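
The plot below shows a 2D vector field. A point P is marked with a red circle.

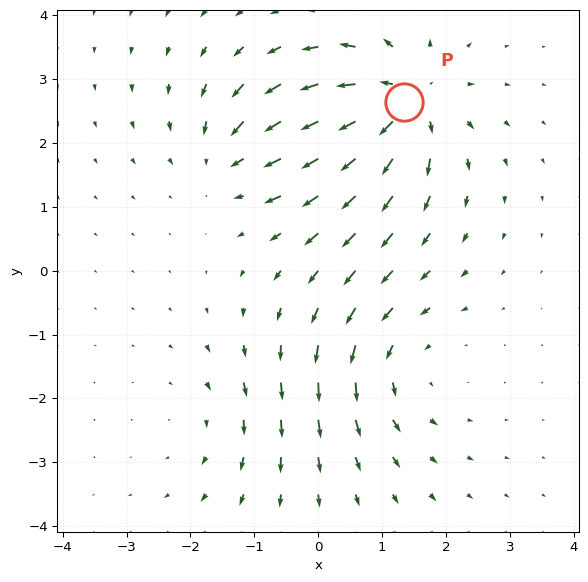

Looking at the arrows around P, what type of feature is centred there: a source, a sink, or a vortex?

At P (1.3, 2.6) the arrows spread outward. Divergence about +6, curl ≈0 — positive divergence with near-zero curl is a source.

source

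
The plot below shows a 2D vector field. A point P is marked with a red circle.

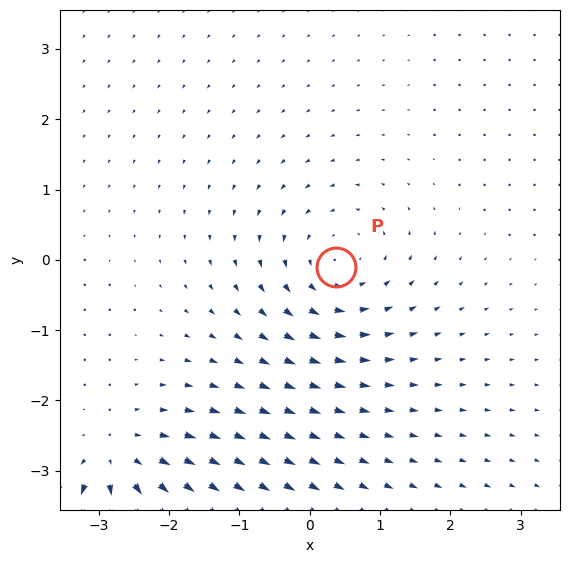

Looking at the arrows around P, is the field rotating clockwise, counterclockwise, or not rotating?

counterclockwise

Near P at (0.4, -0.1) the arrows circulate counterclockwise. The curl (z-component) there is about +3; positive curl means counterclockwise rotation.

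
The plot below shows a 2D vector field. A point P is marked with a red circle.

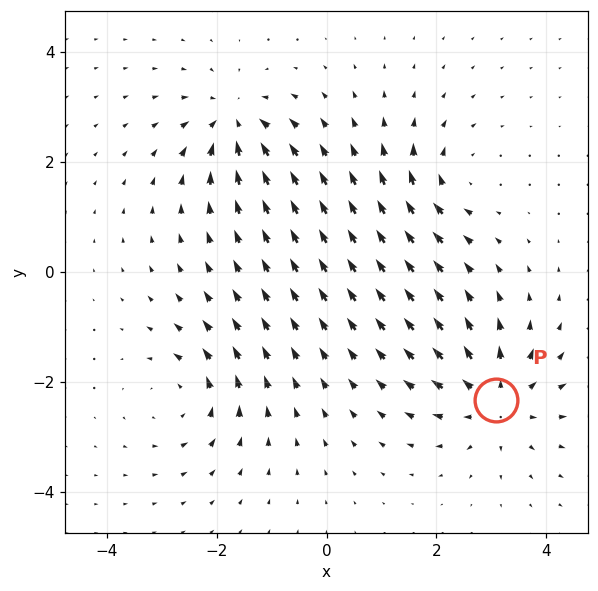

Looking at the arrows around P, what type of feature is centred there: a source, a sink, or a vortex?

At P (3.1, -2.3) the arrows spread outward. Divergence about +5, curl ≈0 — positive divergence with near-zero curl is a source.

source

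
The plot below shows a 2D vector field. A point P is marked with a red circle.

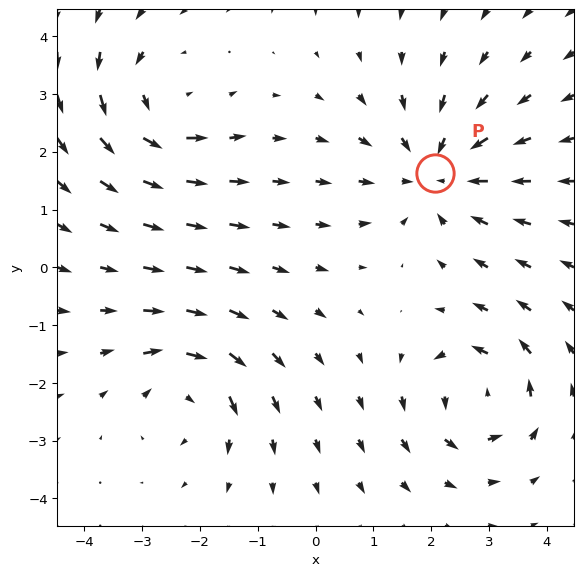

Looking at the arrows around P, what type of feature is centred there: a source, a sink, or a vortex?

At P (2.1, 1.6) the arrows converge inward. Divergence about -4, curl ≈0 — negative divergence with near-zero curl is a sink.

sink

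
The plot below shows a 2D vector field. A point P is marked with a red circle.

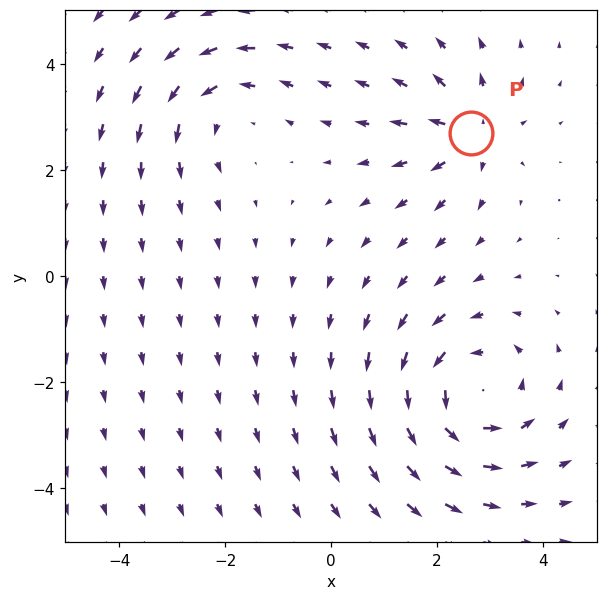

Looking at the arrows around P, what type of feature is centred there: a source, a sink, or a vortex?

At P (2.6, 2.7) the arrows spread outward. Divergence about +4, curl ≈0 — positive divergence with near-zero curl is a source.

source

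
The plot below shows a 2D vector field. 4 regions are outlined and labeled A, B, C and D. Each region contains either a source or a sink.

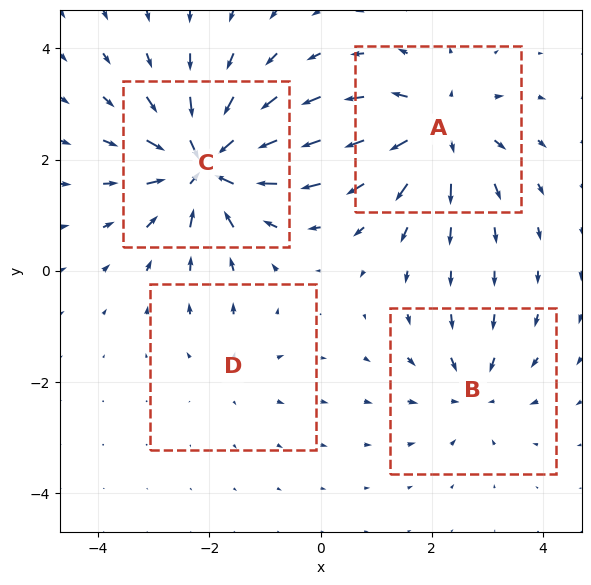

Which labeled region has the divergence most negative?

C

Divergence at each region's feature centre — A: about +6, B: about -4, C: about -8, D: about +2. Region C is most negative.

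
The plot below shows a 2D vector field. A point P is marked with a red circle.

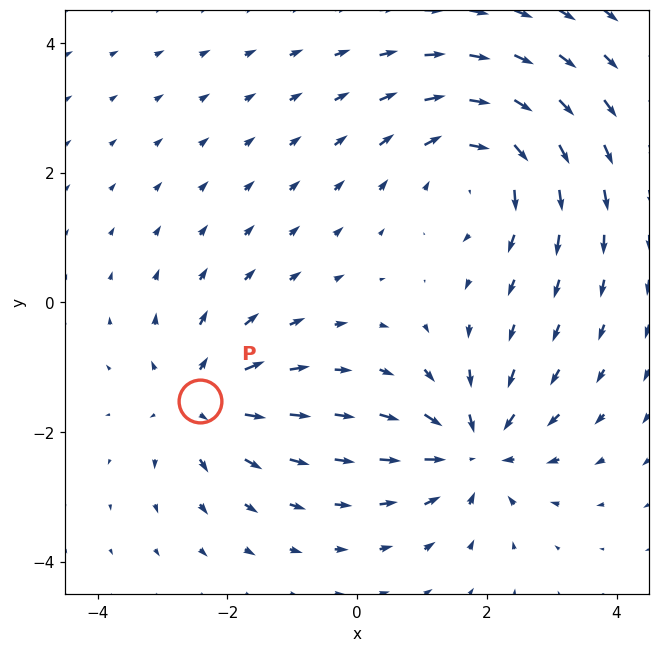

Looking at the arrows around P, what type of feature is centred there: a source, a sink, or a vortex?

source

At P (-2.4, -1.5) the arrows spread outward. Divergence about +4, curl ≈0 — positive divergence with near-zero curl is a source.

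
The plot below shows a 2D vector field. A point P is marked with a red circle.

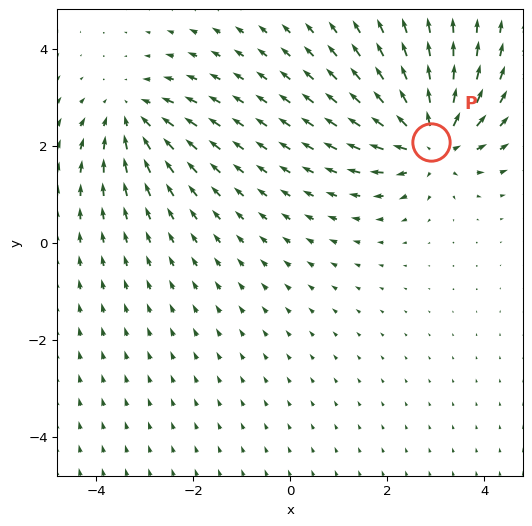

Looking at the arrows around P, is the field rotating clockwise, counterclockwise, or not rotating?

not rotating

Near P at (2.9, 2.1) the arrows show no circulation. The curl there is ≈0.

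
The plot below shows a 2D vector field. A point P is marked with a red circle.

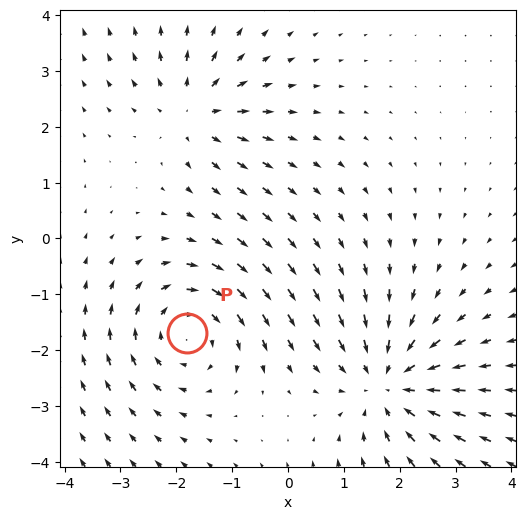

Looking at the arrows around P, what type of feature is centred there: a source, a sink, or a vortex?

vortex

At P (-1.8, -1.7) the arrows circulate clockwise. Divergence ≈0, curl about -4 — near-zero divergence with nonzero curl is a vortex.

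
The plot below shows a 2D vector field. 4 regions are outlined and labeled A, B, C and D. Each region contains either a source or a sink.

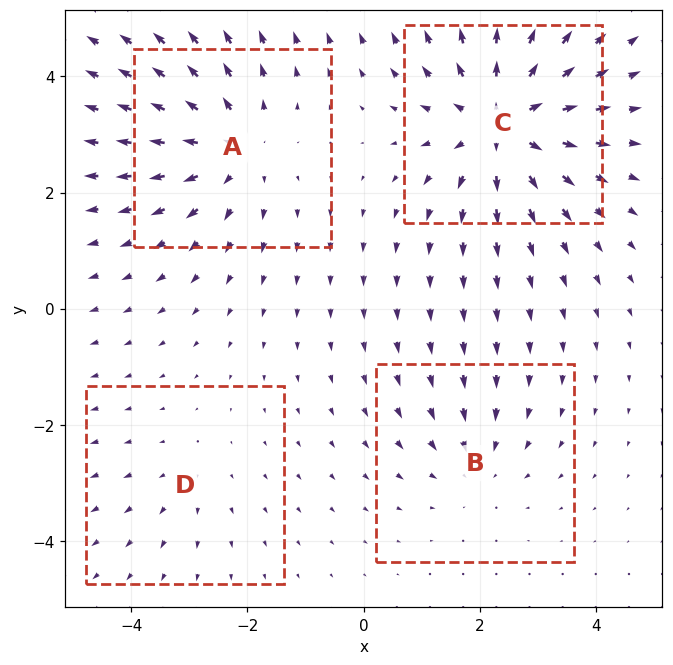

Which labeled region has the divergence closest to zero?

D

Divergence at each region's feature centre — A: about +4, B: about -3, C: about +6, D: about +2. Region D is closest to zero.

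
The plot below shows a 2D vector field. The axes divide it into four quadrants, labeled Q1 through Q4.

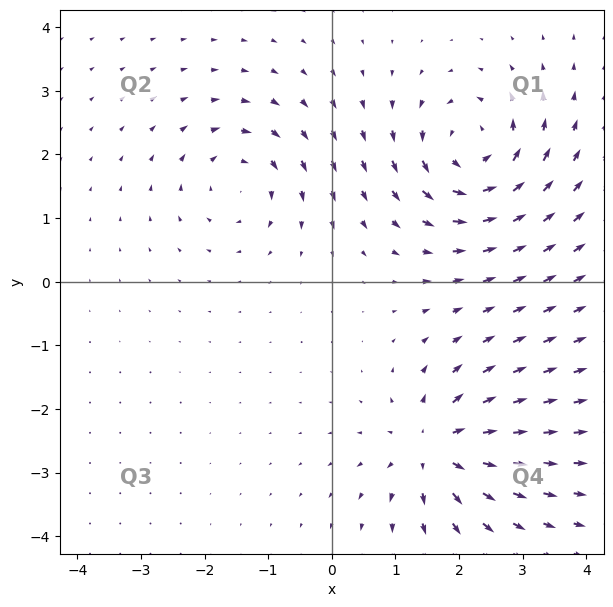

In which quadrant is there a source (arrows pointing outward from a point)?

Q4

The source sits at approximately (1.6, -2.6), which lies in quadrant Q4. The divergence there is about +6, positive as expected for a source.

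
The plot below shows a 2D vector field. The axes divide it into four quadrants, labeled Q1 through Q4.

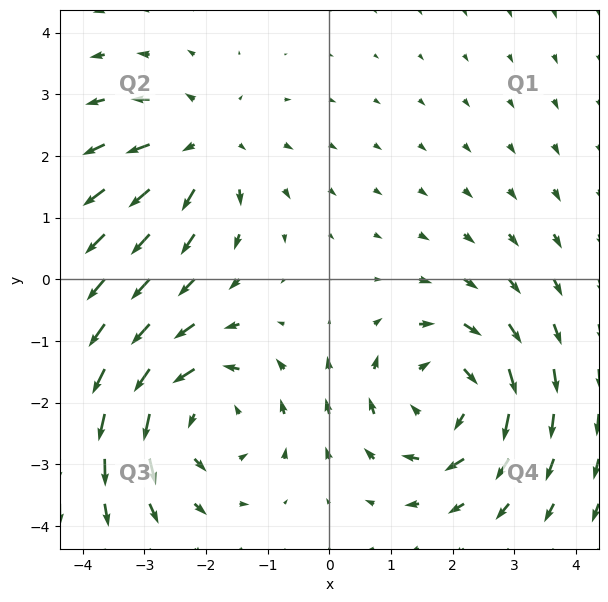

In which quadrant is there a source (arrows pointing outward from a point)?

Q2

The source sits at approximately (-2.0, 2.2), which lies in quadrant Q2. The divergence there is about +3, positive as expected for a source.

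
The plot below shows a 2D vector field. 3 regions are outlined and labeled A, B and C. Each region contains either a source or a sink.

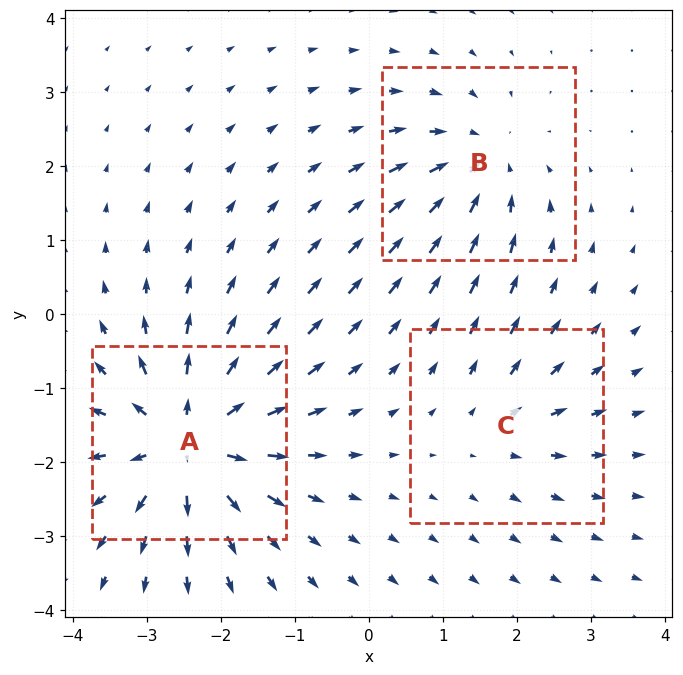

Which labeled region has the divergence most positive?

Divergence at each region's feature centre — A: about +6, B: about -4, C: about +2. Region A is most positive.

A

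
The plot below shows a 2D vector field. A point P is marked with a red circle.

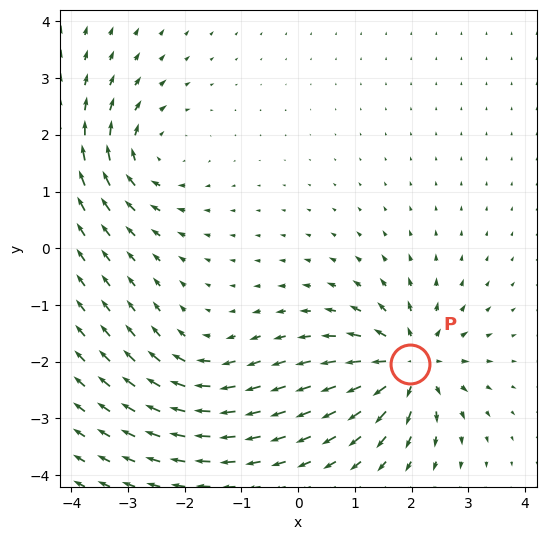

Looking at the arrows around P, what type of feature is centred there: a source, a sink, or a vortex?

At P (2.0, -2.0) the arrows spread outward. Divergence about +6, curl ≈0 — positive divergence with near-zero curl is a source.

source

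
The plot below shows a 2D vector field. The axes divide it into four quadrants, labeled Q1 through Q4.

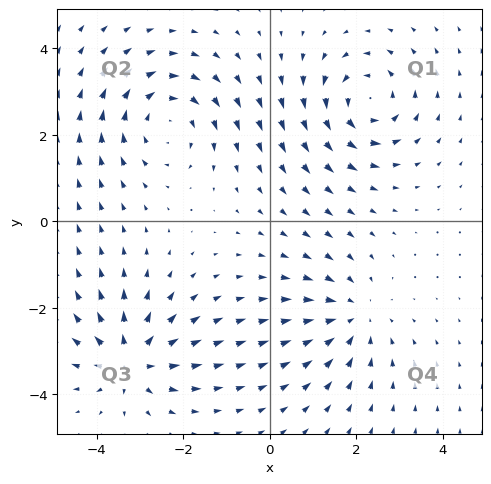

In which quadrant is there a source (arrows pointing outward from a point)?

The source sits at approximately (-3.2, -3.2), which lies in quadrant Q3. The divergence there is about +5, positive as expected for a source.

Q3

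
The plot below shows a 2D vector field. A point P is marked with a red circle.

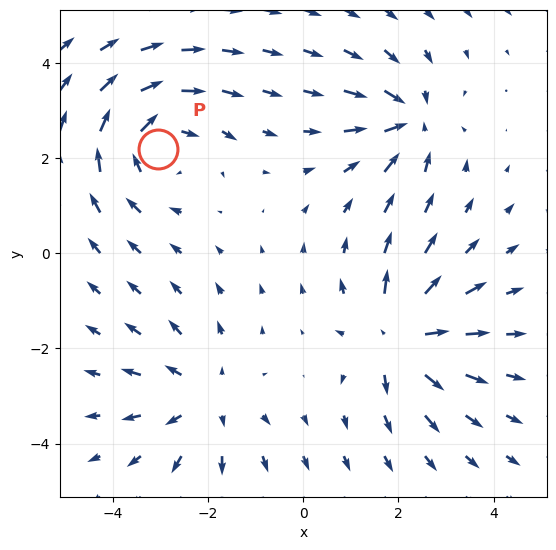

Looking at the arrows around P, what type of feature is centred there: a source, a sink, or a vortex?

vortex

At P (-3.1, 2.2) the arrows circulate clockwise. Divergence ≈0, curl about -4 — near-zero divergence with nonzero curl is a vortex.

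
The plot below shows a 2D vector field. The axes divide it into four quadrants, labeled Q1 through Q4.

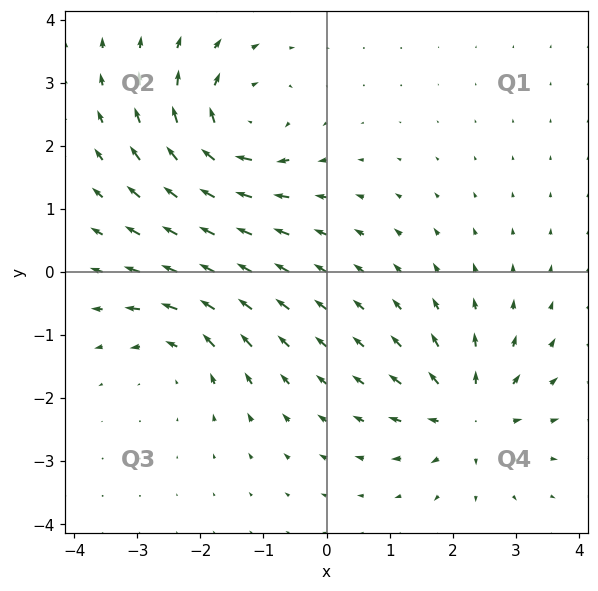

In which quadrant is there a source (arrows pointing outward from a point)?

Q4

The source sits at approximately (2.3, -2.3), which lies in quadrant Q4. The divergence there is about +4, positive as expected for a source.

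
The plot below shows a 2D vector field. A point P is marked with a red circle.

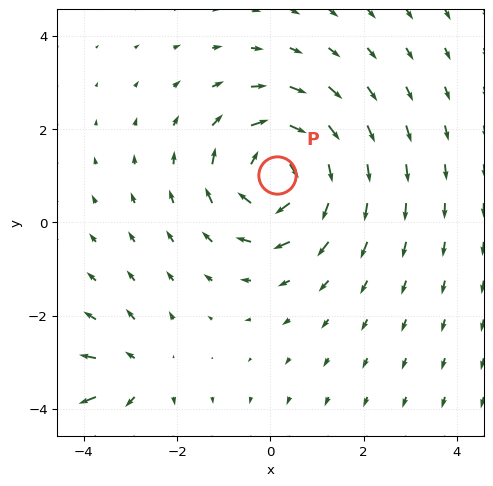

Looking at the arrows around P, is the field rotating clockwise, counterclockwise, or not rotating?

clockwise

Near P at (0.1, 1.0) the arrows circulate clockwise. The curl (z-component) there is about -5; negative curl means clockwise rotation.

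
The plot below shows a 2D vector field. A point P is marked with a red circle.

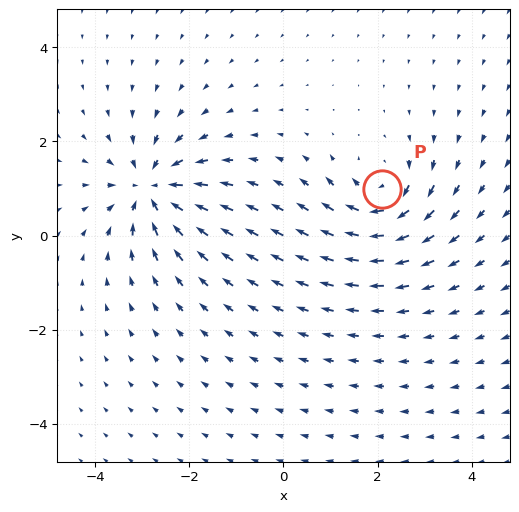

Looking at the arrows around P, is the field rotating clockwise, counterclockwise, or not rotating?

Near P at (2.1, 1.0) the arrows circulate clockwise. The curl (z-component) there is about -5; negative curl means clockwise rotation.

clockwise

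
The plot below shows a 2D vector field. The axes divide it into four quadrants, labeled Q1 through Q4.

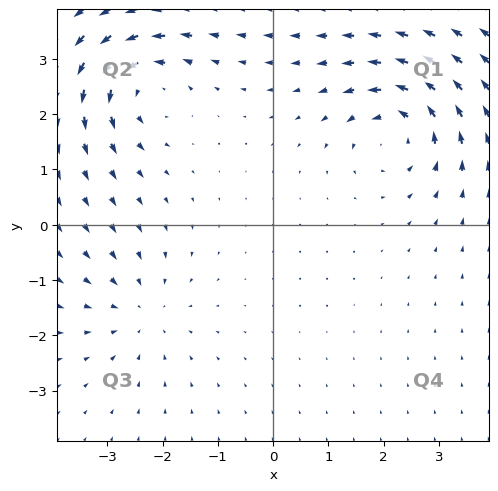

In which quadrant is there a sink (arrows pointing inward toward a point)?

The sink sits at approximately (-2.4, -1.6), which lies in quadrant Q3. The divergence there is about -3, negative as expected for a sink.

Q3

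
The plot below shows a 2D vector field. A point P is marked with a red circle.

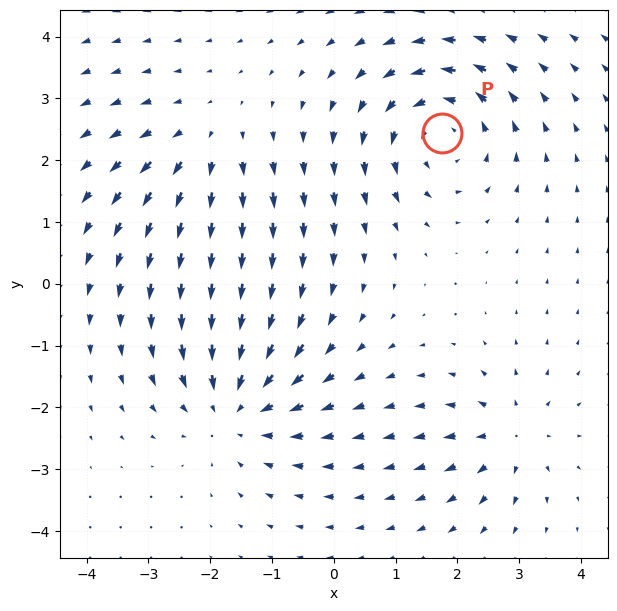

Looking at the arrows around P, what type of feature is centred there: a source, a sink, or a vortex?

vortex

At P (1.7, 2.4) the arrows circulate counterclockwise. Divergence ≈0, curl about +5 — near-zero divergence with nonzero curl is a vortex.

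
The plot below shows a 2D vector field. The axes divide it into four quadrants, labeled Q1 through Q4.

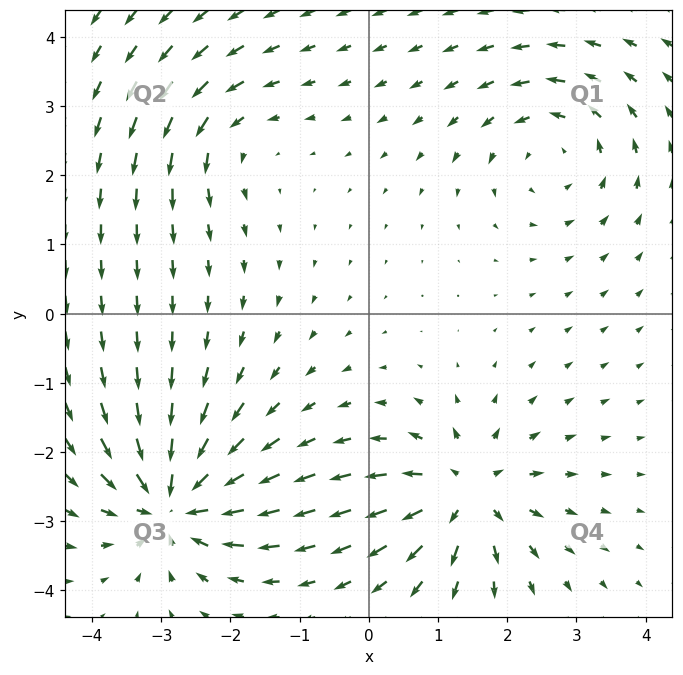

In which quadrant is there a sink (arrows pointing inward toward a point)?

Q3

The sink sits at approximately (-2.8, -2.7), which lies in quadrant Q3. The divergence there is about -6, negative as expected for a sink.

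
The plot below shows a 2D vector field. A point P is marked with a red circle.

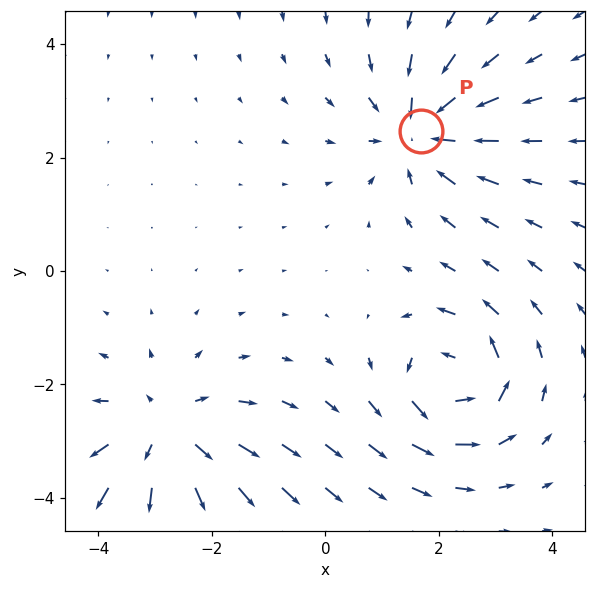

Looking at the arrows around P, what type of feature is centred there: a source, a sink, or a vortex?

At P (1.7, 2.5) the arrows converge inward. Divergence about -4, curl ≈0 — negative divergence with near-zero curl is a sink.

sink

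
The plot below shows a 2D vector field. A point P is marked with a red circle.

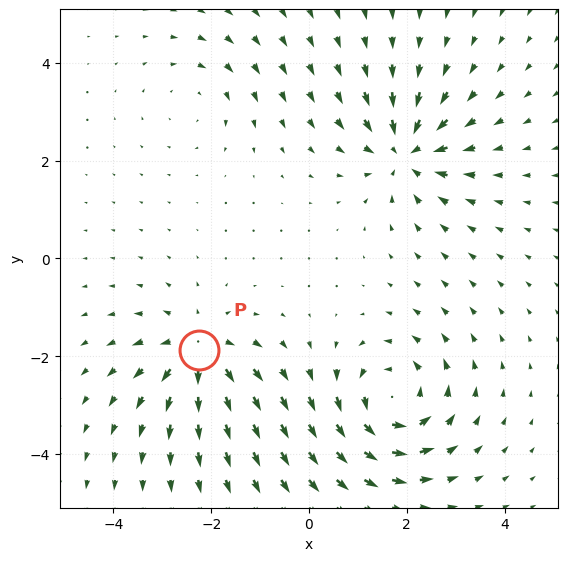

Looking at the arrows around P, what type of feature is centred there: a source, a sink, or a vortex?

At P (-2.3, -1.9) the arrows spread outward. Divergence about +5, curl ≈0 — positive divergence with near-zero curl is a source.

source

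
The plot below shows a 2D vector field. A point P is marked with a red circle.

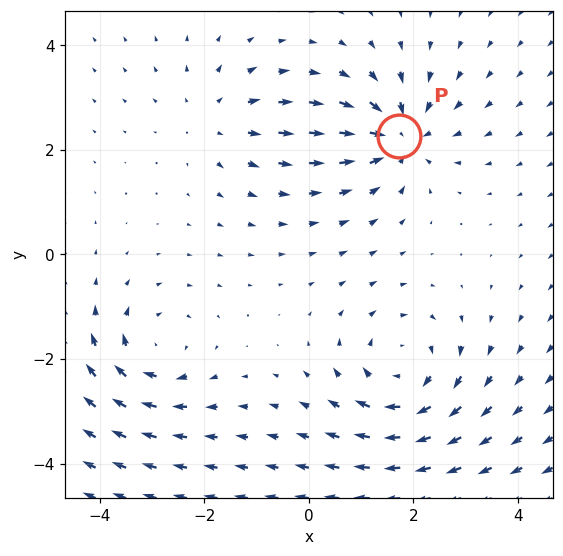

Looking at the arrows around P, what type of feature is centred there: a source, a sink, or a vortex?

At P (1.7, 2.3) the arrows converge inward. Divergence about -5, curl ≈0 — negative divergence with near-zero curl is a sink.

sink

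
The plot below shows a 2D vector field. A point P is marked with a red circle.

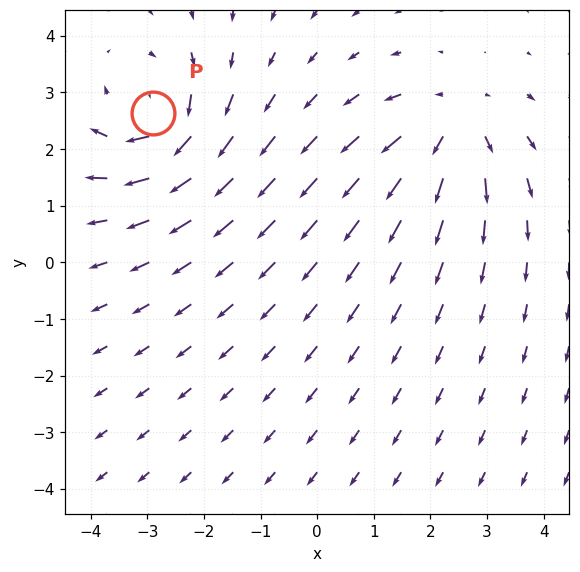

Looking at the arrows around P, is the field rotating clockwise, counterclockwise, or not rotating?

Near P at (-2.9, 2.6) the arrows circulate clockwise. The curl (z-component) there is about -6; negative curl means clockwise rotation.

clockwise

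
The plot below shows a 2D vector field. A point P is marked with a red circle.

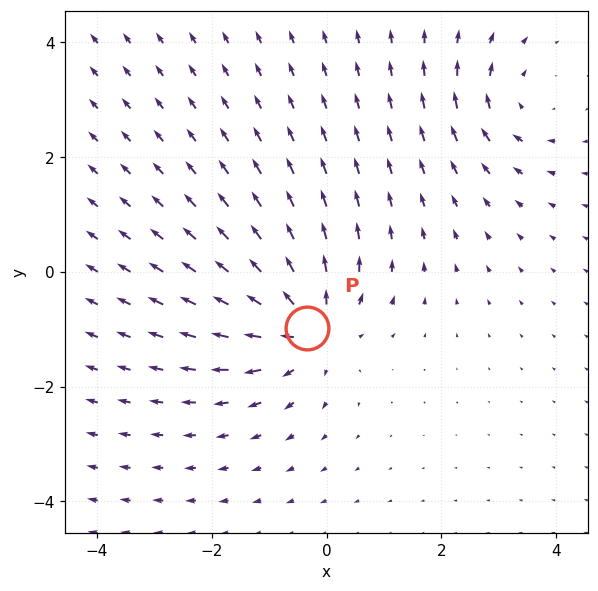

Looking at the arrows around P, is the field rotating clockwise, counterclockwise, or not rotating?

Near P at (-0.3, -1.0) the arrows show no circulation. The curl there is ≈0.

not rotating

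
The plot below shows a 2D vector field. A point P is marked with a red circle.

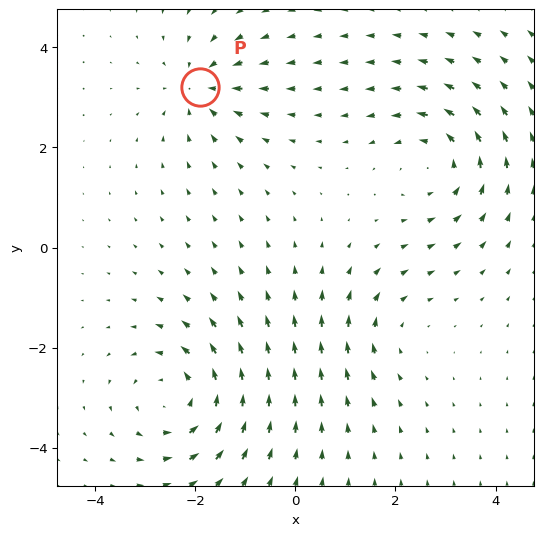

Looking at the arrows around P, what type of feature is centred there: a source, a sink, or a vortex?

sink

At P (-1.9, 3.2) the arrows converge inward. Divergence about -4, curl ≈0 — negative divergence with near-zero curl is a sink.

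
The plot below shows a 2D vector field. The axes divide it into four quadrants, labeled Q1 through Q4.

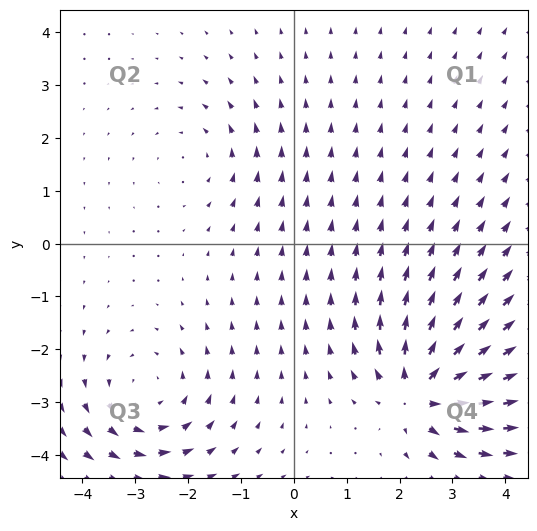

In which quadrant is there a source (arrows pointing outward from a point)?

The source sits at approximately (2.4, -2.8), which lies in quadrant Q4. The divergence there is about +6, positive as expected for a source.

Q4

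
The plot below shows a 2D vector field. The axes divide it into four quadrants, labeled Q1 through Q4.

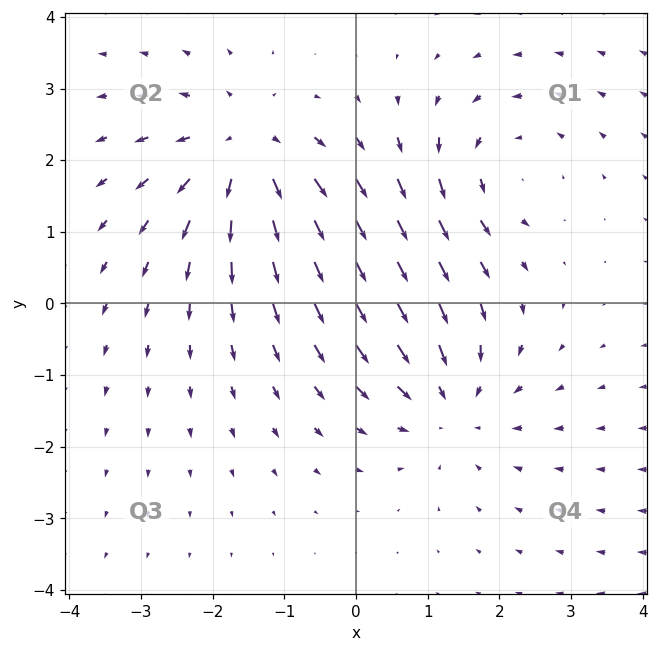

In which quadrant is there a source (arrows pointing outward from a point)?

Q2

The source sits at approximately (-1.5, 2.1), which lies in quadrant Q2. The divergence there is about +5, positive as expected for a source.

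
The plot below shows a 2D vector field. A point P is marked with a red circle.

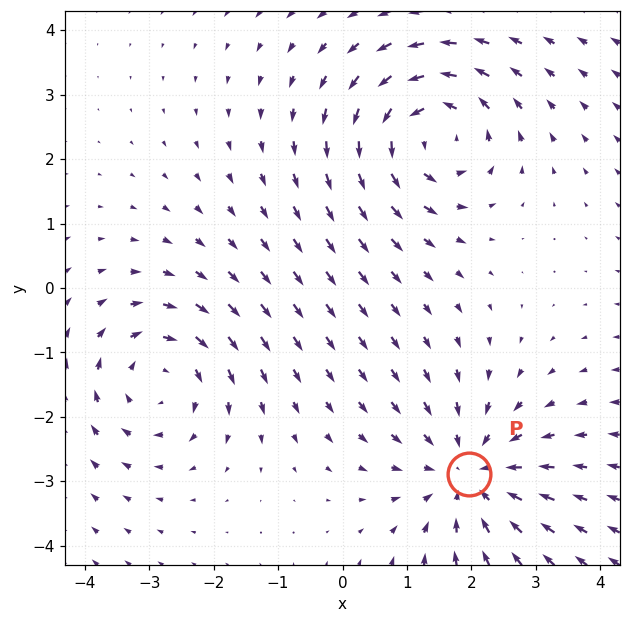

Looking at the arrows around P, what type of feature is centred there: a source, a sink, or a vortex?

At P (2.0, -2.9) the arrows converge inward. Divergence about -4, curl ≈0 — negative divergence with near-zero curl is a sink.

sink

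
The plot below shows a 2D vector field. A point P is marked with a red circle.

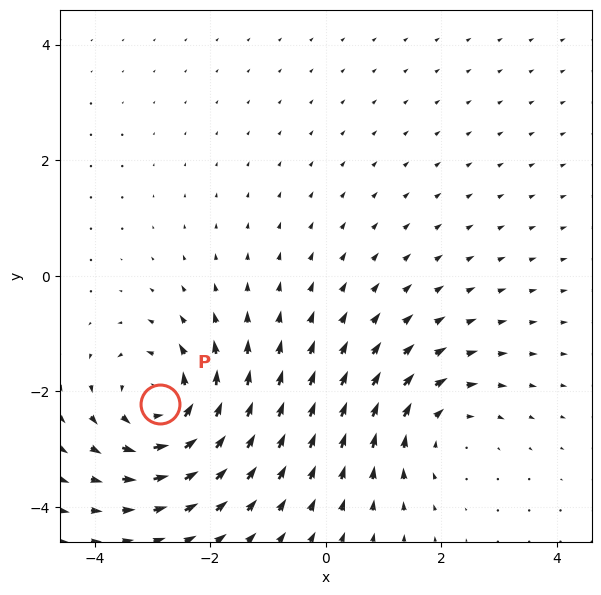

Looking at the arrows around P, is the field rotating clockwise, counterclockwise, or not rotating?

Near P at (-2.9, -2.2) the arrows circulate counterclockwise. The curl (z-component) there is about +4; positive curl means counterclockwise rotation.

counterclockwise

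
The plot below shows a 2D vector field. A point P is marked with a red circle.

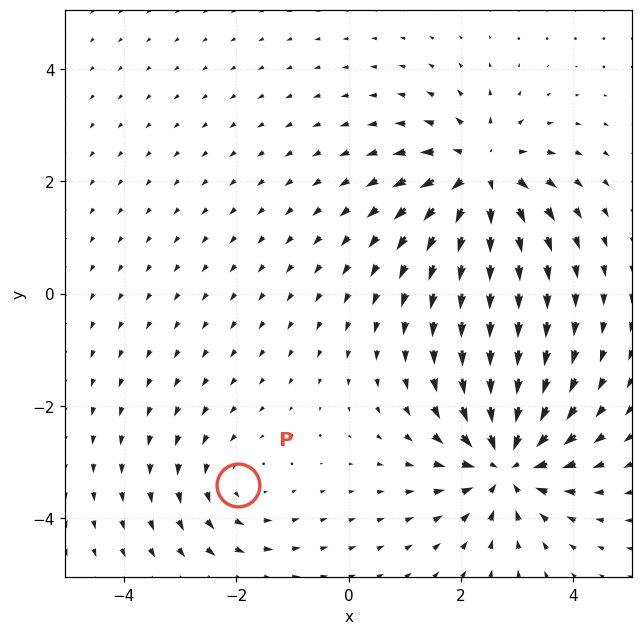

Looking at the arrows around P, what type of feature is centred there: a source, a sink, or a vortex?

At P (-2.0, -3.4) the arrows circulate counterclockwise. Divergence ≈0, curl about +2 — near-zero divergence with nonzero curl is a vortex.

vortex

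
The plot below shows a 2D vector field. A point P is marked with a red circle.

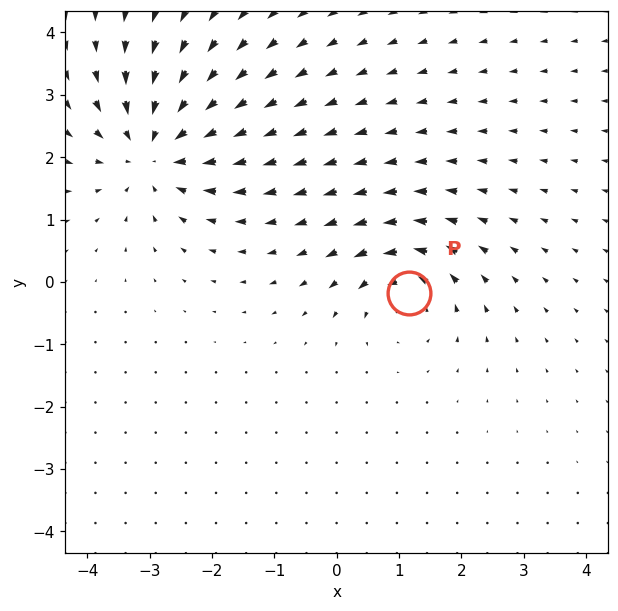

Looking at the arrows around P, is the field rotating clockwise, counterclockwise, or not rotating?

counterclockwise

Near P at (1.2, -0.2) the arrows circulate counterclockwise. The curl (z-component) there is about +4; positive curl means counterclockwise rotation.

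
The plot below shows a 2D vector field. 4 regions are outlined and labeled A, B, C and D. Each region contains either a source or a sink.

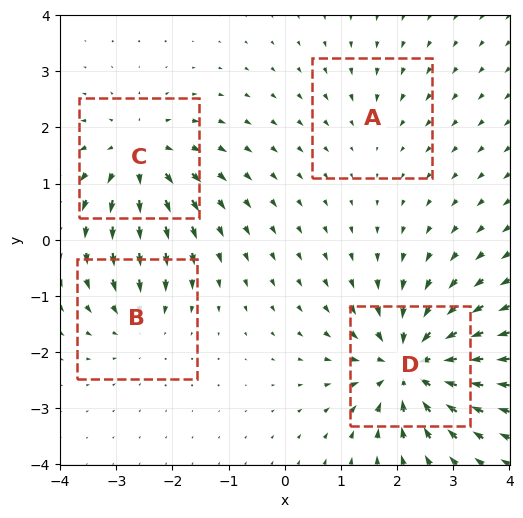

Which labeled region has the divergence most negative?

Divergence at each region's feature centre — A: about -2, B: about -4, C: about +6, D: about -8. Region D is most negative.

D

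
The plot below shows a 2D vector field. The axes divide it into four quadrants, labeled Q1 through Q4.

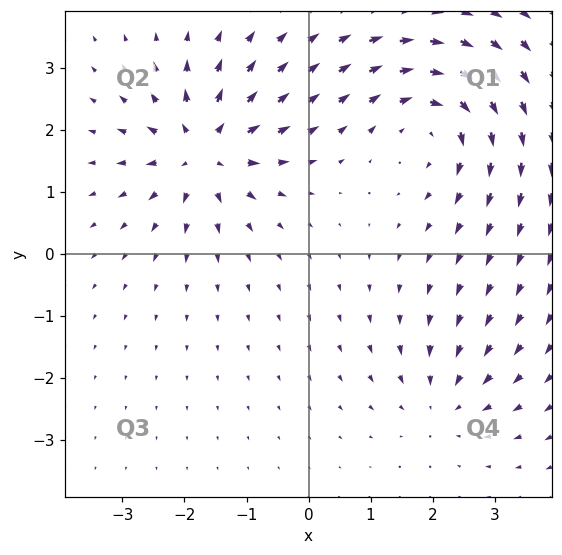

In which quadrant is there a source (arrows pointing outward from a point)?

The source sits at approximately (-1.7, 1.7), which lies in quadrant Q2. The divergence there is about +6, positive as expected for a source.

Q2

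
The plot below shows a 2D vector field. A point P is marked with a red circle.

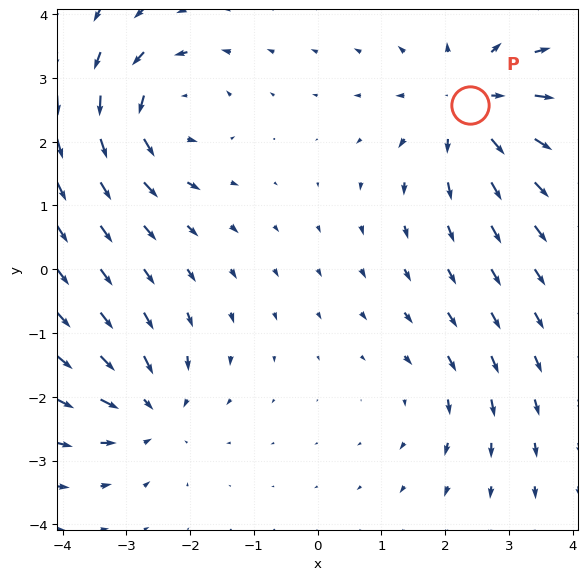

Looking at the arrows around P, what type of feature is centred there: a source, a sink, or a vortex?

At P (2.4, 2.6) the arrows spread outward. Divergence about +5, curl ≈0 — positive divergence with near-zero curl is a source.

source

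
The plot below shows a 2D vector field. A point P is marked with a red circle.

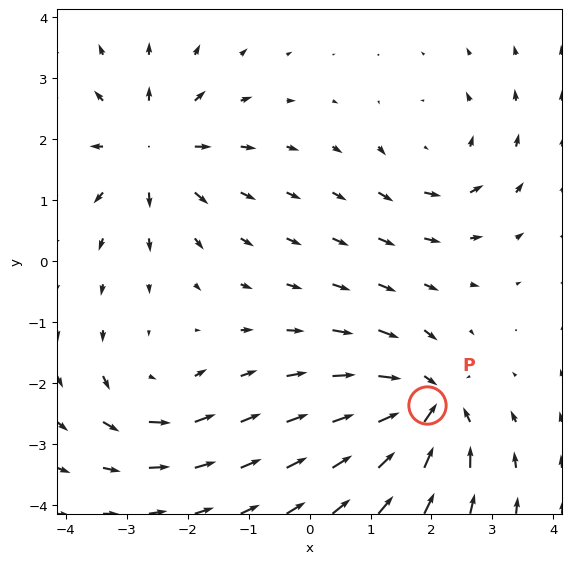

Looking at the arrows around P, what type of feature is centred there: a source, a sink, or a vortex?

sink

At P (1.9, -2.4) the arrows converge inward. Divergence about -7, curl ≈0 — negative divergence with near-zero curl is a sink.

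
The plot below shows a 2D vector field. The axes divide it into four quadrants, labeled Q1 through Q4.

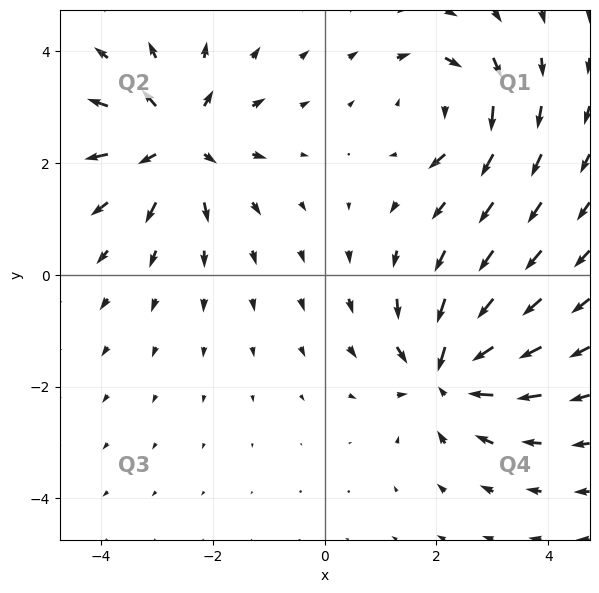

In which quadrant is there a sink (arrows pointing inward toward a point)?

The sink sits at approximately (2.2, -1.8), which lies in quadrant Q4. The divergence there is about -6, negative as expected for a sink.

Q4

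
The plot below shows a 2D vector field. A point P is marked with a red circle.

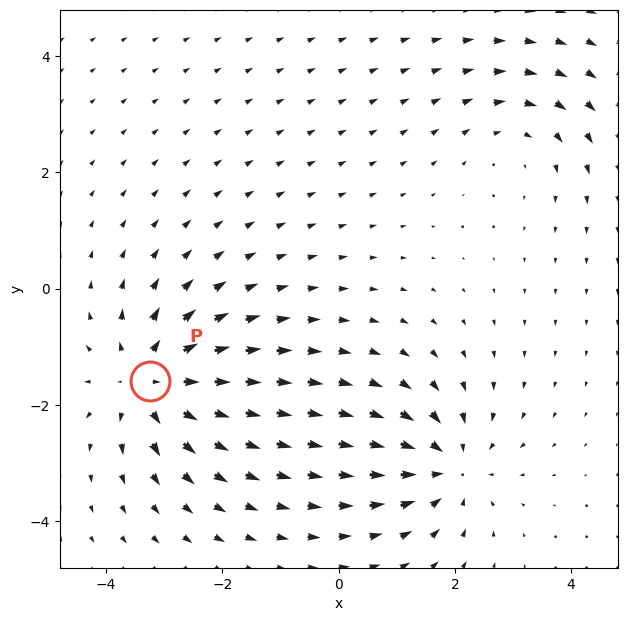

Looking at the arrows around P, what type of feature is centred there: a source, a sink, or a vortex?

At P (-3.2, -1.6) the arrows spread outward. Divergence about +5, curl ≈0 — positive divergence with near-zero curl is a source.

source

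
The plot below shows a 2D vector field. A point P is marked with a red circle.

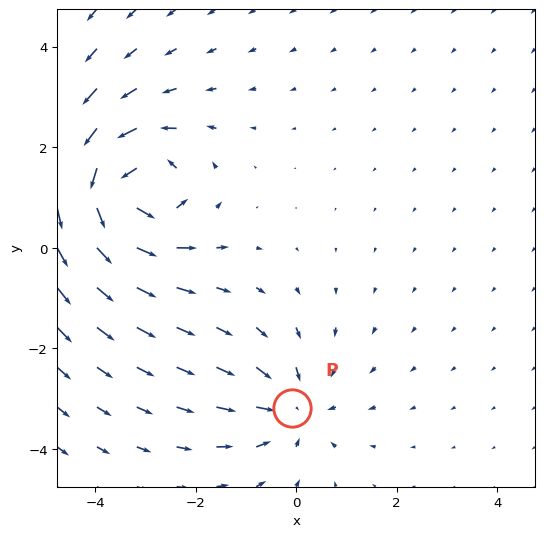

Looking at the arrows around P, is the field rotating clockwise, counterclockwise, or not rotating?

not rotating

Near P at (-0.1, -3.2) the arrows show no circulation. The curl there is ≈0.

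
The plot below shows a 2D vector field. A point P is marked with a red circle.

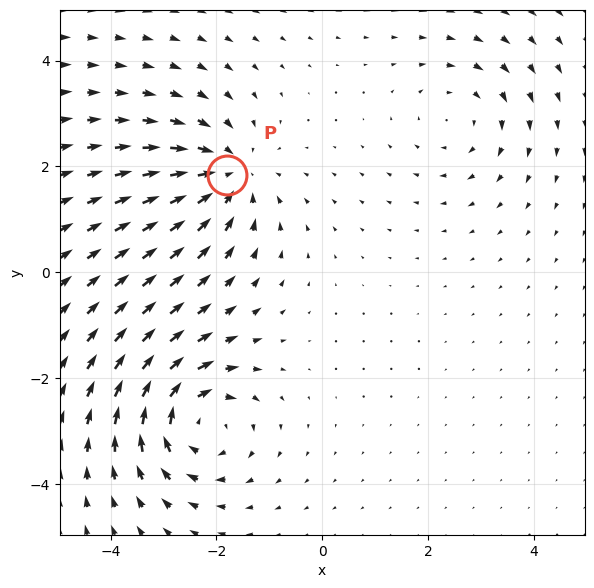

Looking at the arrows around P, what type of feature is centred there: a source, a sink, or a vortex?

sink

At P (-1.8, 1.8) the arrows converge inward. Divergence about -4, curl ≈0 — negative divergence with near-zero curl is a sink.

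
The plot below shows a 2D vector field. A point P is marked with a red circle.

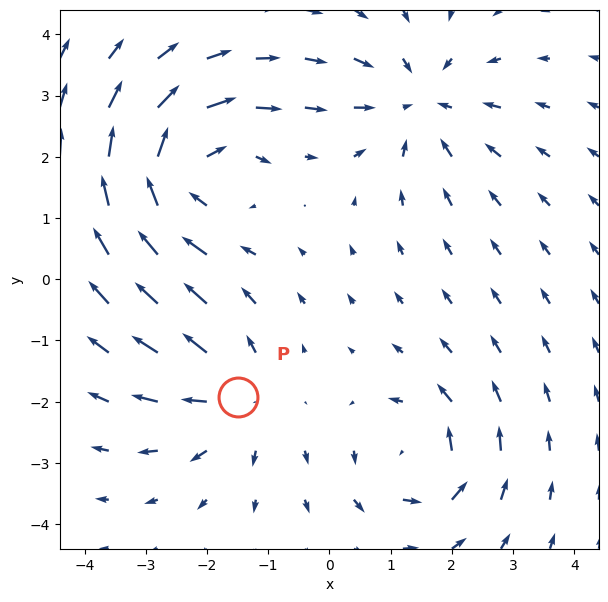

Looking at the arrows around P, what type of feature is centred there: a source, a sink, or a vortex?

source

At P (-1.5, -1.9) the arrows spread outward. Divergence about +3, curl ≈0 — positive divergence with near-zero curl is a source.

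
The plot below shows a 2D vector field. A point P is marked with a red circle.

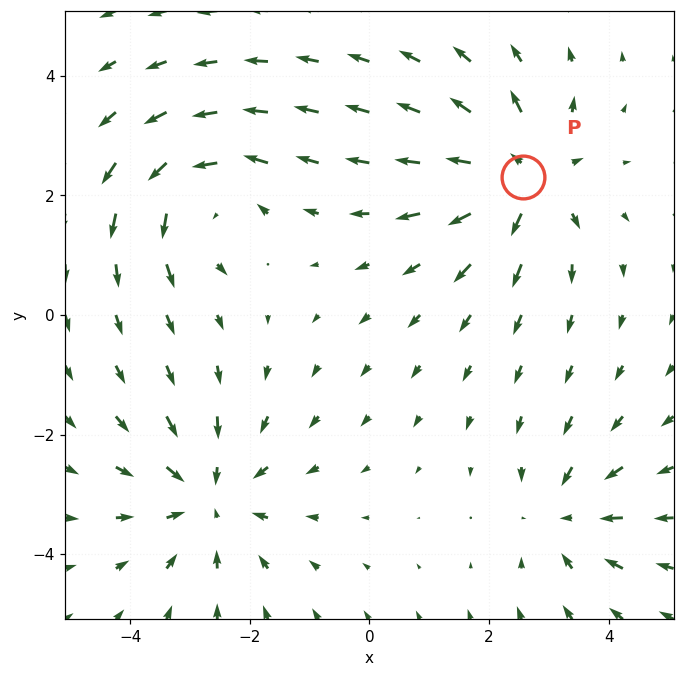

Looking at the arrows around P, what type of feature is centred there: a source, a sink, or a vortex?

source

At P (2.6, 2.3) the arrows spread outward. Divergence about +5, curl ≈0 — positive divergence with near-zero curl is a source.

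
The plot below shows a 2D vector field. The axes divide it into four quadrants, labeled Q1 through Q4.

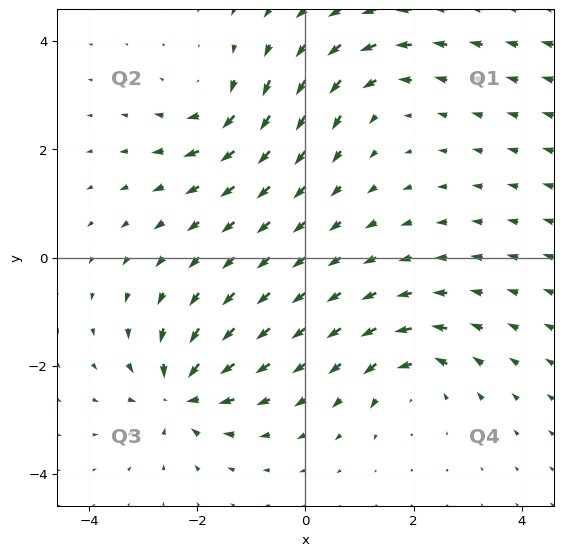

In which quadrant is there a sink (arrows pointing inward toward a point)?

The sink sits at approximately (-2.3, -2.5), which lies in quadrant Q3. The divergence there is about -6, negative as expected for a sink.

Q3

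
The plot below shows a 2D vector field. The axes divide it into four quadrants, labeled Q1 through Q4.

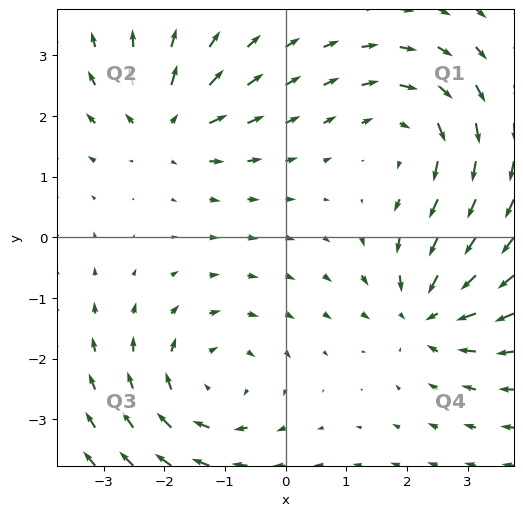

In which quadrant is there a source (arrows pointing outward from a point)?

The source sits at approximately (-2.0, 1.8), which lies in quadrant Q2. The divergence there is about +5, positive as expected for a source.

Q2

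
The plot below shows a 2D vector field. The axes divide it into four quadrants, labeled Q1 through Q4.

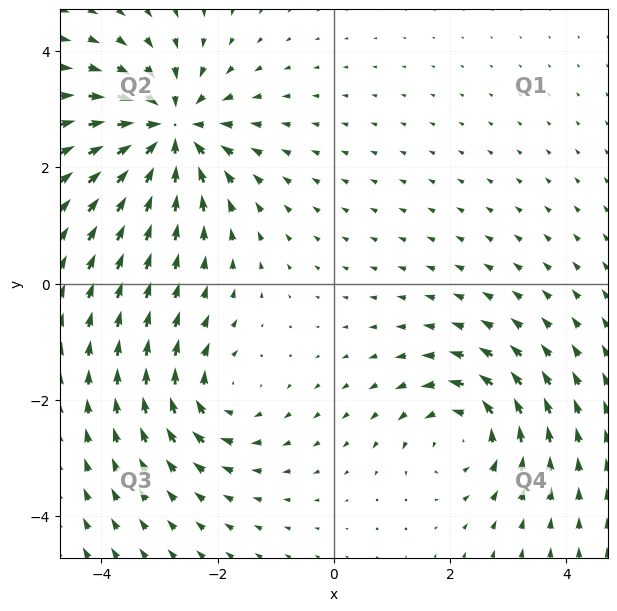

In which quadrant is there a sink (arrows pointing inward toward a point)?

Q2

The sink sits at approximately (-2.8, 2.6), which lies in quadrant Q2. The divergence there is about -6, negative as expected for a sink.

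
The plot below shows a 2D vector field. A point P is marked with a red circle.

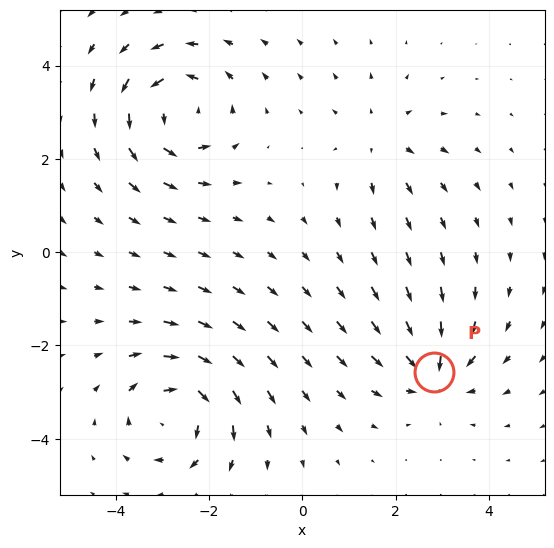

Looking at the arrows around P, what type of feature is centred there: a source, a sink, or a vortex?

At P (2.8, -2.6) the arrows converge inward. Divergence about -5, curl ≈0 — negative divergence with near-zero curl is a sink.

sink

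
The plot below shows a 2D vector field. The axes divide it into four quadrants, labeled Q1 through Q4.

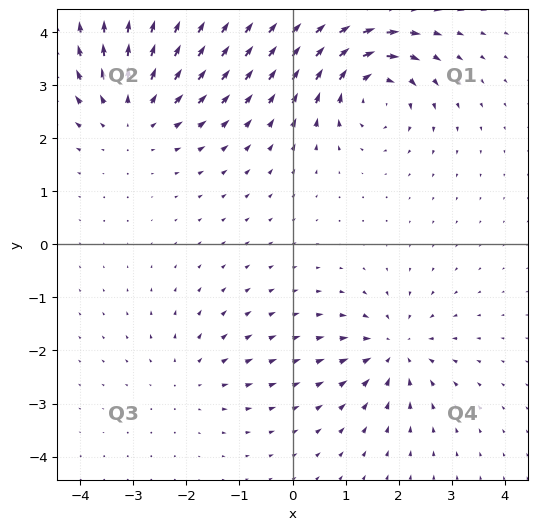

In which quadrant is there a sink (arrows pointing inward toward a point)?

The sink sits at approximately (1.9, -2.0), which lies in quadrant Q4. The divergence there is about -5, negative as expected for a sink.

Q4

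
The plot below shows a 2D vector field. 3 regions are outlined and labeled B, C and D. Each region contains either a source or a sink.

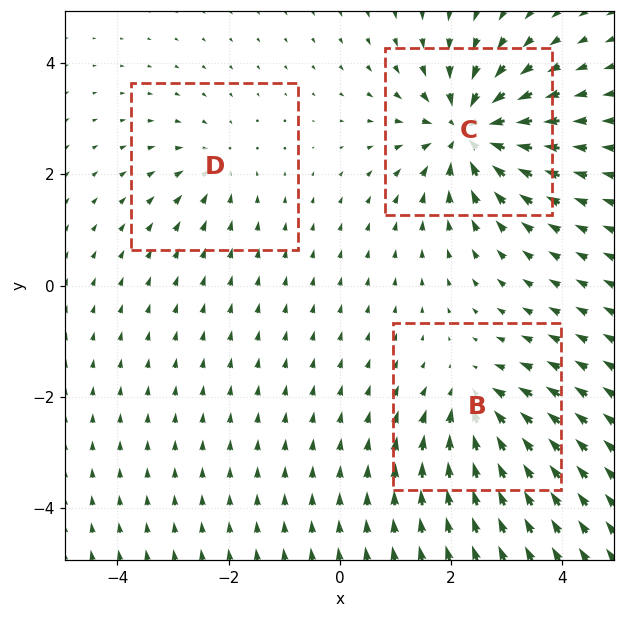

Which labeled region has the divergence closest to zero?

D

Divergence at each region's feature centre — B: about -4, C: about -6, D: about -2. Region D is closest to zero.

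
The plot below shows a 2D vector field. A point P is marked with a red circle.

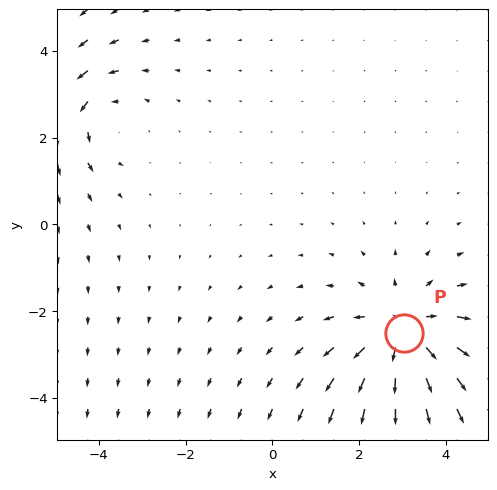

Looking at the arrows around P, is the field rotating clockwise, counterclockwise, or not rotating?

Near P at (3.0, -2.5) the arrows show no circulation. The curl there is ≈0.

not rotating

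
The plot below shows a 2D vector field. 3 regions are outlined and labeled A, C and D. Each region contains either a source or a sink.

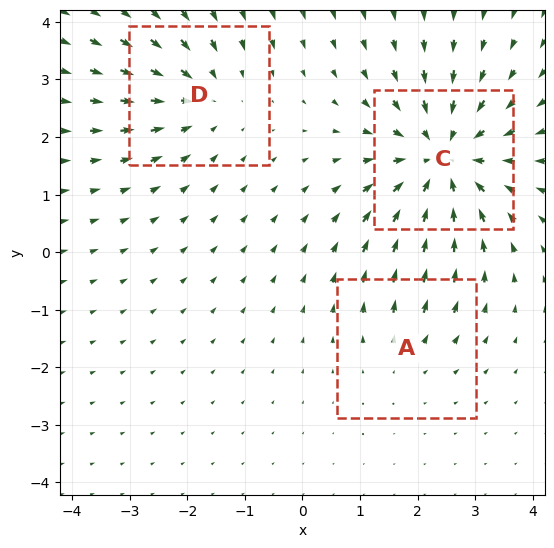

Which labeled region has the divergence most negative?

C

Divergence at each region's feature centre — A: about +2, C: about -5, D: about -3. Region C is most negative.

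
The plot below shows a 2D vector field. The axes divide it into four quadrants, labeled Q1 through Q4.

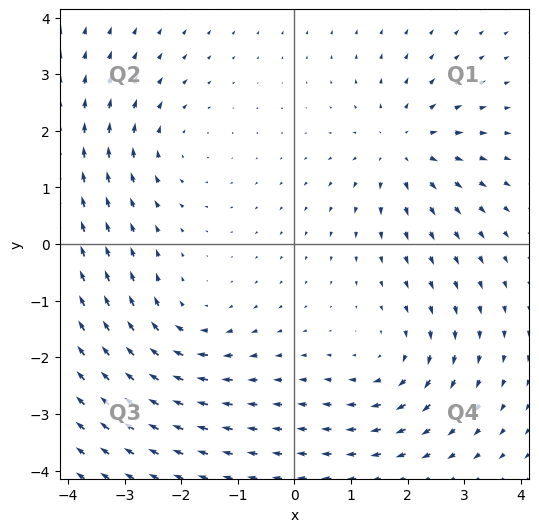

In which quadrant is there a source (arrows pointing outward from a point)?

The source sits at approximately (1.9, 1.7), which lies in quadrant Q1. The divergence there is about +4, positive as expected for a source.

Q1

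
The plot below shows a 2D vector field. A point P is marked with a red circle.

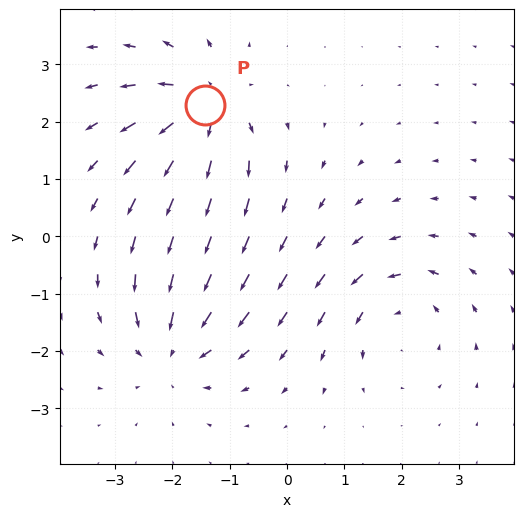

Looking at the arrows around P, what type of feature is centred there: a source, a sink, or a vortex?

source

At P (-1.4, 2.3) the arrows spread outward. Divergence about +5, curl ≈0 — positive divergence with near-zero curl is a source.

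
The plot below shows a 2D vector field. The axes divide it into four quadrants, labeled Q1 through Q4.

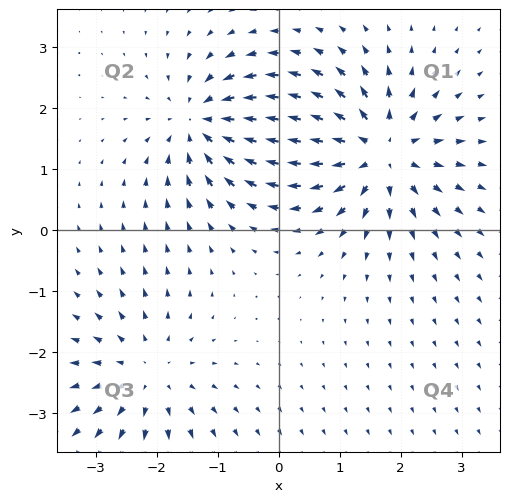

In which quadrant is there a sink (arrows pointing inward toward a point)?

The sink sits at approximately (-1.2, 1.8), which lies in quadrant Q2. The divergence there is about -5, negative as expected for a sink.

Q2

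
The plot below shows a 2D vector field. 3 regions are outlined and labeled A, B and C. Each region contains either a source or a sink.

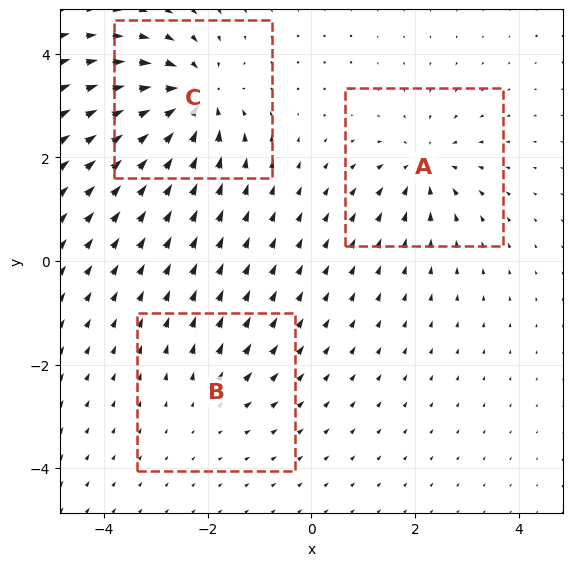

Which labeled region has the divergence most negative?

C

Divergence at each region's feature centre — A: about -4, B: about +2, C: about -6. Region C is most negative.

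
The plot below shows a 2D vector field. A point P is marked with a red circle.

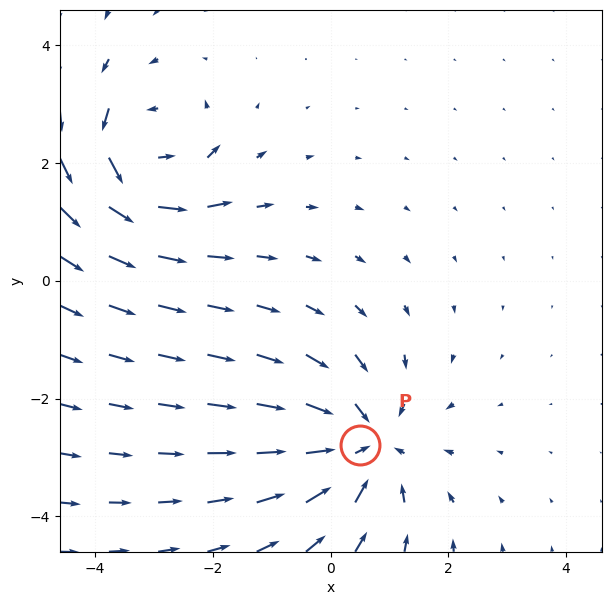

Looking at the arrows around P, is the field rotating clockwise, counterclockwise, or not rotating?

not rotating

Near P at (0.5, -2.8) the arrows show no circulation. The curl there is ≈0.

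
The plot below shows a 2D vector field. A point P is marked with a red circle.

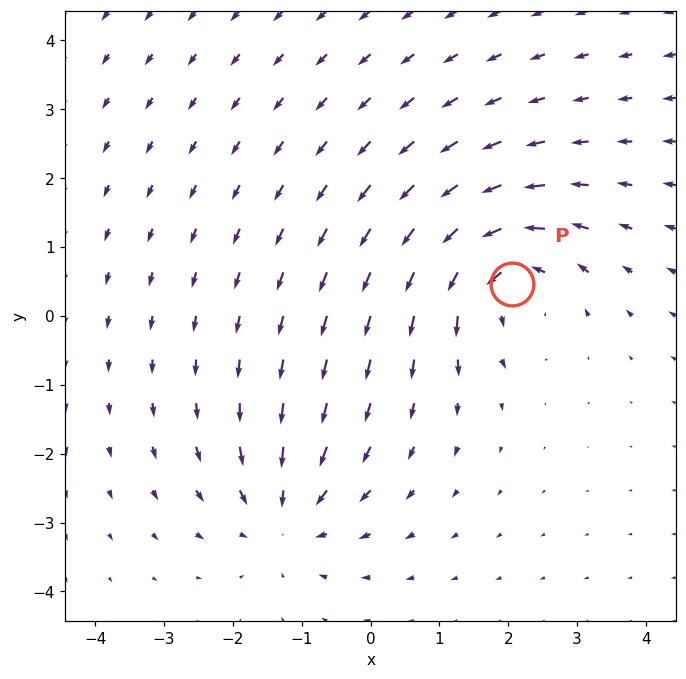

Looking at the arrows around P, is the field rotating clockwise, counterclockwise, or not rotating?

Near P at (2.1, 0.5) the arrows circulate counterclockwise. The curl (z-component) there is about +4; positive curl means counterclockwise rotation.

counterclockwise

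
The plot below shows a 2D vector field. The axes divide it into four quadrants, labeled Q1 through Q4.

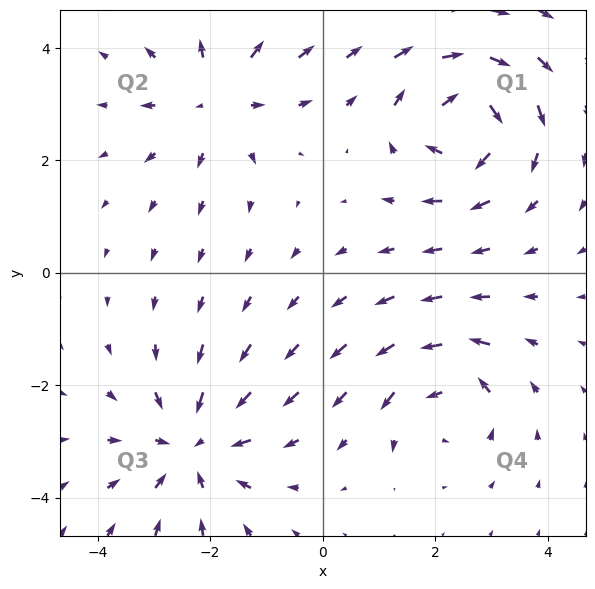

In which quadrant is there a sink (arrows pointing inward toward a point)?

Q3

The sink sits at approximately (-2.3, -3.1), which lies in quadrant Q3. The divergence there is about -5, negative as expected for a sink.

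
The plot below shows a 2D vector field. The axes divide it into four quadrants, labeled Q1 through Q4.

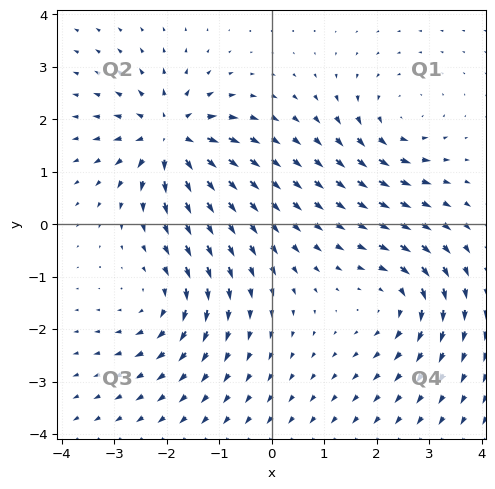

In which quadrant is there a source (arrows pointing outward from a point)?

The source sits at approximately (-1.9, 1.7), which lies in quadrant Q2. The divergence there is about +7, positive as expected for a source.

Q2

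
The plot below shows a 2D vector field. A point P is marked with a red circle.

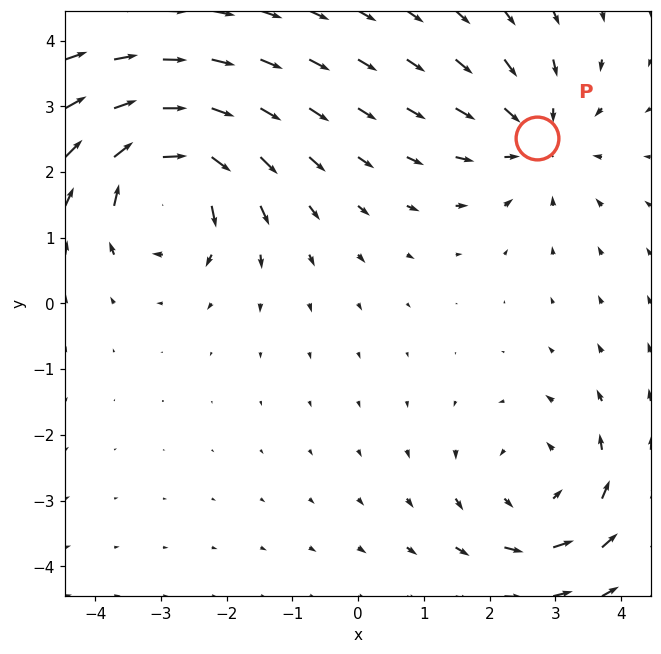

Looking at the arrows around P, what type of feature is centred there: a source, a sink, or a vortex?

sink

At P (2.7, 2.5) the arrows converge inward. Divergence about -3, curl ≈0 — negative divergence with near-zero curl is a sink.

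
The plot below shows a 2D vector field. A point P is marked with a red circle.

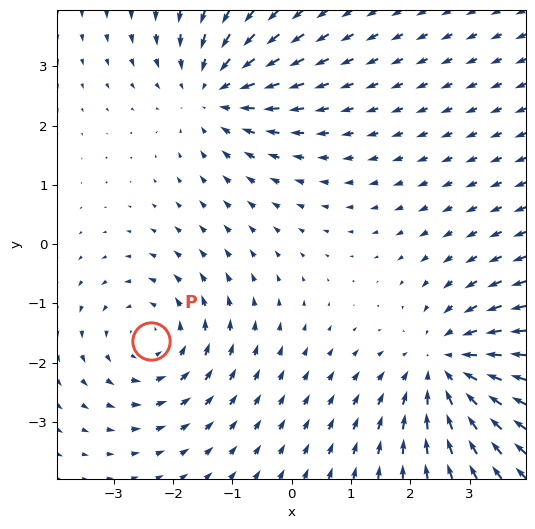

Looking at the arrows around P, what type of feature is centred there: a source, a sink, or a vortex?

vortex

At P (-2.4, -1.6) the arrows circulate counterclockwise. Divergence ≈0, curl about +3 — near-zero divergence with nonzero curl is a vortex.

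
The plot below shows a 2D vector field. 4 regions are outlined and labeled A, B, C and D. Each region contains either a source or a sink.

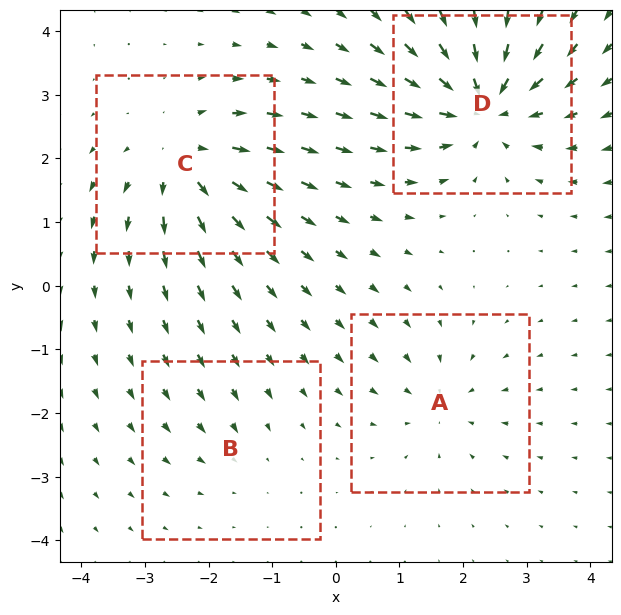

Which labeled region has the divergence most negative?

D

Divergence at each region's feature centre — A: about -4, B: about -2, C: about +6, D: about -8. Region D is most negative.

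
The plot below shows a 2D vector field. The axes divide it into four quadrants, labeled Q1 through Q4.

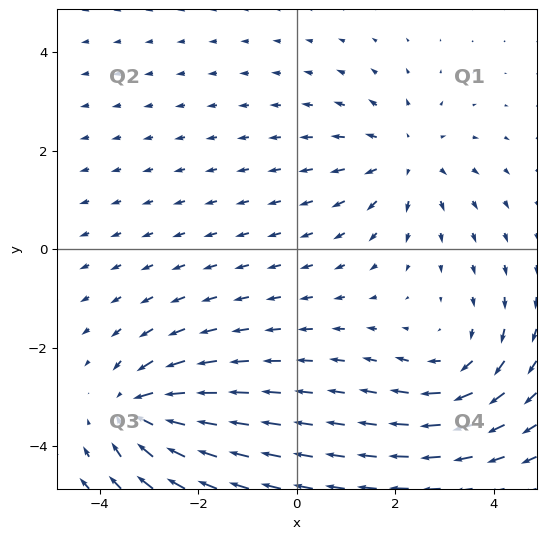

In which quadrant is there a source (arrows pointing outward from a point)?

Q1

The source sits at approximately (2.2, 1.8), which lies in quadrant Q1. The divergence there is about +2, positive as expected for a source.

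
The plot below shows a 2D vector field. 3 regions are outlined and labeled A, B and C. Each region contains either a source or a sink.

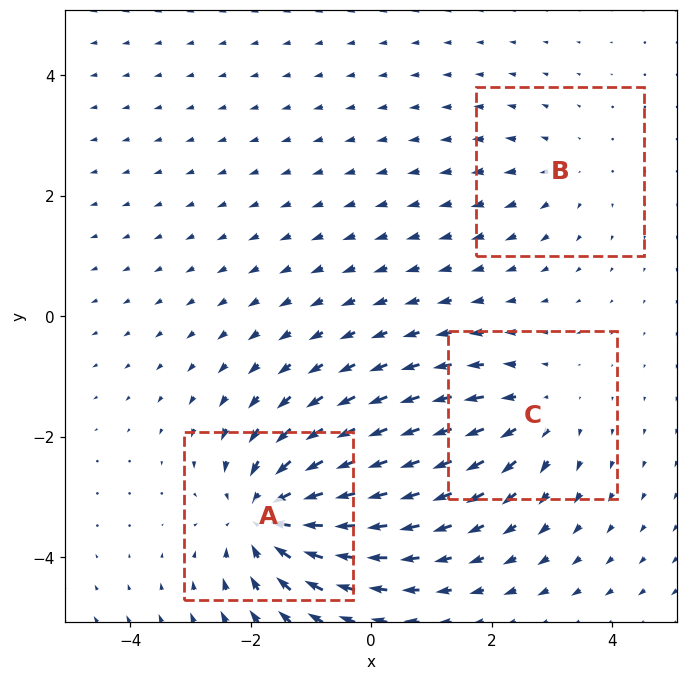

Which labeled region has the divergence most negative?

A

Divergence at each region's feature centre — A: about -5, B: about +2, C: about +3. Region A is most negative.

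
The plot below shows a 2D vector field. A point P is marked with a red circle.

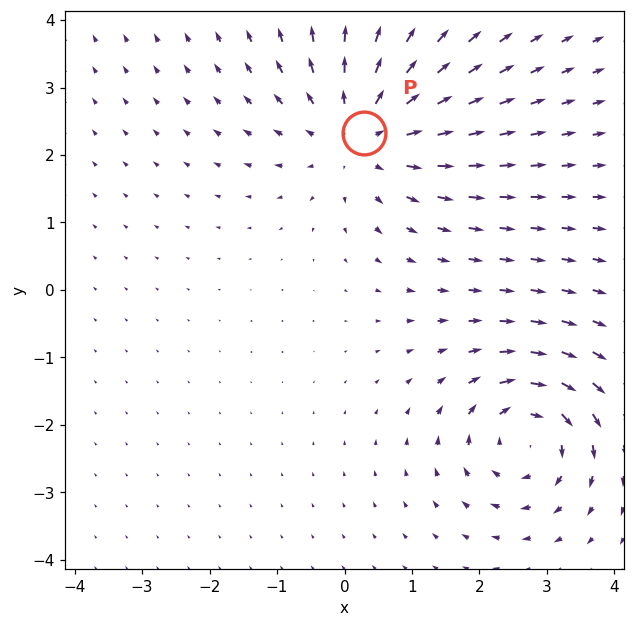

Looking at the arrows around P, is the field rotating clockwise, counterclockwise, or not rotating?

Near P at (0.3, 2.3) the arrows show no circulation. The curl there is ≈0.

not rotating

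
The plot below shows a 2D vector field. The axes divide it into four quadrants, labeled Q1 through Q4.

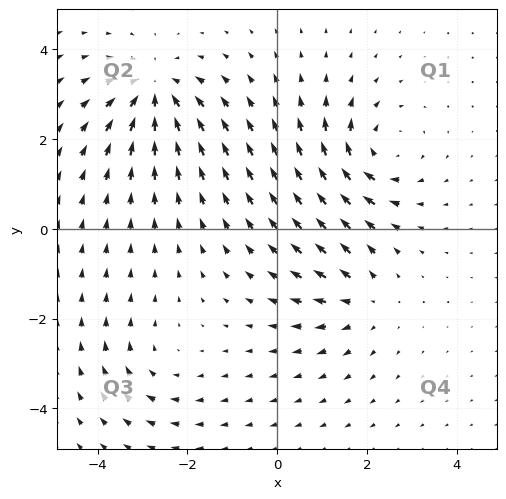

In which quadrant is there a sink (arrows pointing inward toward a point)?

Q2

The sink sits at approximately (-2.7, 3.1), which lies in quadrant Q2. The divergence there is about -4, negative as expected for a sink.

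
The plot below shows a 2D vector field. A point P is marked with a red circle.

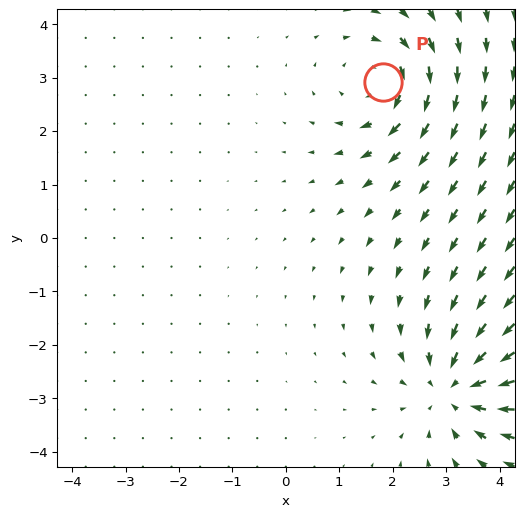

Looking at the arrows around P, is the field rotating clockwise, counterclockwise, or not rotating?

Near P at (1.8, 2.9) the arrows circulate clockwise. The curl (z-component) there is about -3; negative curl means clockwise rotation.

clockwise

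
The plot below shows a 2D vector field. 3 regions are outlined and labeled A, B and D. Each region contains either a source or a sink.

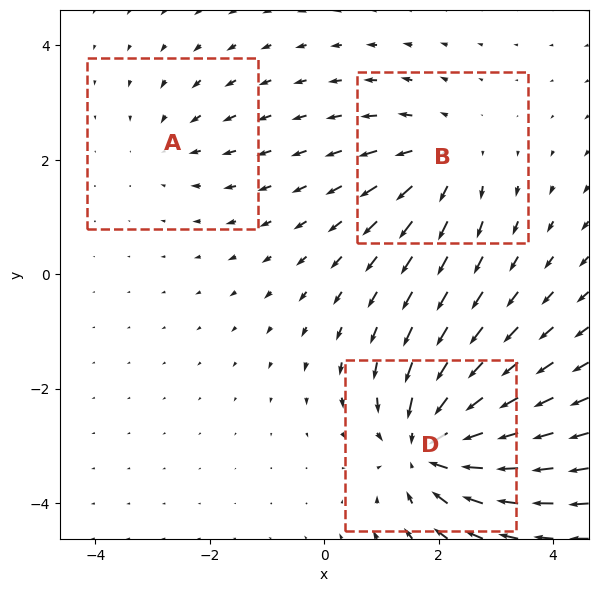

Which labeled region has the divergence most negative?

Divergence at each region's feature centre — A: about -2, B: about +3, D: about -5. Region D is most negative.

D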